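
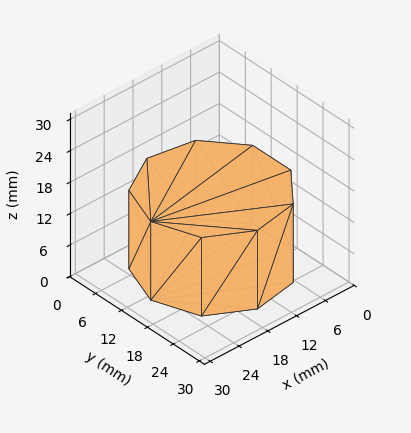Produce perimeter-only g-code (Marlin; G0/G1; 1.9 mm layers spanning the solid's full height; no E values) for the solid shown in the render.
Reading the render: the shape is a regular 9-sided prism (a cylinder approximated with 9 flat sides), circumscribed radius ≈ 13 mm, height ≈ 15 mm (dimensions read to the nearest mm from the axis ticks). For the g-code, the solid's height is divided into equal slices at the stated Δz and each level perimeter traced with G1 moves after a G0 lift.

; perimeter-only toolpath
G21 ; units = mm
G90 ; absolute positioning
G28 ; home
; layer 1
G0 Z1.9
G0 X26.0 Y13.0
G1 X23.0 Y21.4
G1 X15.3 Y25.8
G1 X6.5 Y24.3
G1 X0.8 Y17.4
G1 X0.8 Y8.6
G1 X6.5 Y1.7
G1 X15.3 Y0.2
G1 X23.0 Y4.6
G1 X26.0 Y13.0
; layer 2
G0 Z3.8
G0 X26.0 Y13.0
G1 X23.0 Y21.4
G1 X15.3 Y25.8
G1 X6.5 Y24.3
G1 X0.8 Y17.4
G1 X0.8 Y8.6
G1 X6.5 Y1.7
G1 X15.3 Y0.2
G1 X23.0 Y4.6
G1 X26.0 Y13.0
; layer 3
G0 Z5.6
G0 X26.0 Y13.0
G1 X23.0 Y21.4
G1 X15.3 Y25.8
G1 X6.5 Y24.3
G1 X0.8 Y17.4
G1 X0.8 Y8.6
G1 X6.5 Y1.7
G1 X15.3 Y0.2
G1 X23.0 Y4.6
G1 X26.0 Y13.0
; layer 4
G0 Z7.5
G0 X26.0 Y13.0
G1 X23.0 Y21.4
G1 X15.3 Y25.8
G1 X6.5 Y24.3
G1 X0.8 Y17.4
G1 X0.8 Y8.6
G1 X6.5 Y1.7
G1 X15.3 Y0.2
G1 X23.0 Y4.6
G1 X26.0 Y13.0
; layer 5
G0 Z9.4
G0 X26.0 Y13.0
G1 X23.0 Y21.4
G1 X15.3 Y25.8
G1 X6.5 Y24.3
G1 X0.8 Y17.4
G1 X0.8 Y8.6
G1 X6.5 Y1.7
G1 X15.3 Y0.2
G1 X23.0 Y4.6
G1 X26.0 Y13.0
; layer 6
G0 Z11.2
G0 X26.0 Y13.0
G1 X23.0 Y21.4
G1 X15.3 Y25.8
G1 X6.5 Y24.3
G1 X0.8 Y17.4
G1 X0.8 Y8.6
G1 X6.5 Y1.7
G1 X15.3 Y0.2
G1 X23.0 Y4.6
G1 X26.0 Y13.0
; layer 7
G0 Z13.1
G0 X26.0 Y13.0
G1 X23.0 Y21.4
G1 X15.3 Y25.8
G1 X6.5 Y24.3
G1 X0.8 Y17.4
G1 X0.8 Y8.6
G1 X6.5 Y1.7
G1 X15.3 Y0.2
G1 X23.0 Y4.6
G1 X26.0 Y13.0
; layer 8
G0 Z15.0
G0 X26.0 Y13.0
G1 X23.0 Y21.4
G1 X15.3 Y25.8
G1 X6.5 Y24.3
G1 X0.8 Y17.4
G1 X0.8 Y8.6
G1 X6.5 Y1.7
G1 X15.3 Y0.2
G1 X23.0 Y4.6
G1 X26.0 Y13.0
M2 ; end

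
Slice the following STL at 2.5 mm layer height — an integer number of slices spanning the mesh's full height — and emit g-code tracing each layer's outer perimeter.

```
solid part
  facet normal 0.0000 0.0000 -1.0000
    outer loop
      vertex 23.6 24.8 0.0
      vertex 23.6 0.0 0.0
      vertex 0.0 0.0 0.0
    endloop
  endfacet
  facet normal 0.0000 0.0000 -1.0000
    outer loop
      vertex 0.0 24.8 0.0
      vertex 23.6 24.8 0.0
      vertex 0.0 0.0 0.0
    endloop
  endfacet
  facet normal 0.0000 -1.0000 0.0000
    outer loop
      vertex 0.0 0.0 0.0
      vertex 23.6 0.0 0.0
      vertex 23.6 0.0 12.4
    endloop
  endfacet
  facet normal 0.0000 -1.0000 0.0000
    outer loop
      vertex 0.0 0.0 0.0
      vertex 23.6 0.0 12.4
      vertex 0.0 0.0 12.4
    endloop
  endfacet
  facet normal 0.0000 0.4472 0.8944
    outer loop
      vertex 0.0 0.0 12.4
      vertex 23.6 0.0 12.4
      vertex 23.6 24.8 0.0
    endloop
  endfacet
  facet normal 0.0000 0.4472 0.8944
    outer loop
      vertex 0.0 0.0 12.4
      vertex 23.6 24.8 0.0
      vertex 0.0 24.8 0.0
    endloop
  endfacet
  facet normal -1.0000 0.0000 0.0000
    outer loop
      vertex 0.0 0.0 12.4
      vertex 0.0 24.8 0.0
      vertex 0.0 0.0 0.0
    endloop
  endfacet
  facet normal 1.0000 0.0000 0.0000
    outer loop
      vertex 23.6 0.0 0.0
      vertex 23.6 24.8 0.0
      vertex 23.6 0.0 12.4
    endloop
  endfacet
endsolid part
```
; perimeter-only toolpath
G21 ; units = mm
G90 ; absolute positioning
G28 ; home
; layer 1
G0 Z2.5
G0 X0.0 Y0.0
G1 X23.6 Y0.0
G1 X23.6 Y19.8
G1 X0.0 Y19.8
G1 X0.0 Y0.0
; layer 2
G0 Z5.0
G0 X0.0 Y0.0
G1 X23.6 Y0.0
G1 X23.6 Y14.9
G1 X0.0 Y14.9
G1 X0.0 Y0.0
; layer 3
G0 Z7.4
G0 X0.0 Y0.0
G1 X23.6 Y0.0
G1 X23.6 Y9.9
G1 X0.0 Y9.9
G1 X0.0 Y0.0
; layer 4
G0 Z9.9
G0 X0.0 Y0.0
G1 X23.6 Y0.0
G1 X23.6 Y5.0
G1 X0.0 Y5.0
G1 X0.0 Y0.0
M2 ; end

The solid is a wedge (ramp): 23.6 × 24.8 mm base, rising to 12.4 mm along the y=0 edge and sloping linearly to z=0 at y=24.8. Slicing at Δz = 2.5 mm — 5 equal slices spanning the solid's height, so layer i sits at z = i·h/5 — gives 4 non-empty perimeters. Each is a 4-segment closed polygon; G0 lifts to the layer z and rapids to the start vertex, then G1 traces the edges. The cross-section shrinks linearly with z (the slice at the apex is degenerate and omitted).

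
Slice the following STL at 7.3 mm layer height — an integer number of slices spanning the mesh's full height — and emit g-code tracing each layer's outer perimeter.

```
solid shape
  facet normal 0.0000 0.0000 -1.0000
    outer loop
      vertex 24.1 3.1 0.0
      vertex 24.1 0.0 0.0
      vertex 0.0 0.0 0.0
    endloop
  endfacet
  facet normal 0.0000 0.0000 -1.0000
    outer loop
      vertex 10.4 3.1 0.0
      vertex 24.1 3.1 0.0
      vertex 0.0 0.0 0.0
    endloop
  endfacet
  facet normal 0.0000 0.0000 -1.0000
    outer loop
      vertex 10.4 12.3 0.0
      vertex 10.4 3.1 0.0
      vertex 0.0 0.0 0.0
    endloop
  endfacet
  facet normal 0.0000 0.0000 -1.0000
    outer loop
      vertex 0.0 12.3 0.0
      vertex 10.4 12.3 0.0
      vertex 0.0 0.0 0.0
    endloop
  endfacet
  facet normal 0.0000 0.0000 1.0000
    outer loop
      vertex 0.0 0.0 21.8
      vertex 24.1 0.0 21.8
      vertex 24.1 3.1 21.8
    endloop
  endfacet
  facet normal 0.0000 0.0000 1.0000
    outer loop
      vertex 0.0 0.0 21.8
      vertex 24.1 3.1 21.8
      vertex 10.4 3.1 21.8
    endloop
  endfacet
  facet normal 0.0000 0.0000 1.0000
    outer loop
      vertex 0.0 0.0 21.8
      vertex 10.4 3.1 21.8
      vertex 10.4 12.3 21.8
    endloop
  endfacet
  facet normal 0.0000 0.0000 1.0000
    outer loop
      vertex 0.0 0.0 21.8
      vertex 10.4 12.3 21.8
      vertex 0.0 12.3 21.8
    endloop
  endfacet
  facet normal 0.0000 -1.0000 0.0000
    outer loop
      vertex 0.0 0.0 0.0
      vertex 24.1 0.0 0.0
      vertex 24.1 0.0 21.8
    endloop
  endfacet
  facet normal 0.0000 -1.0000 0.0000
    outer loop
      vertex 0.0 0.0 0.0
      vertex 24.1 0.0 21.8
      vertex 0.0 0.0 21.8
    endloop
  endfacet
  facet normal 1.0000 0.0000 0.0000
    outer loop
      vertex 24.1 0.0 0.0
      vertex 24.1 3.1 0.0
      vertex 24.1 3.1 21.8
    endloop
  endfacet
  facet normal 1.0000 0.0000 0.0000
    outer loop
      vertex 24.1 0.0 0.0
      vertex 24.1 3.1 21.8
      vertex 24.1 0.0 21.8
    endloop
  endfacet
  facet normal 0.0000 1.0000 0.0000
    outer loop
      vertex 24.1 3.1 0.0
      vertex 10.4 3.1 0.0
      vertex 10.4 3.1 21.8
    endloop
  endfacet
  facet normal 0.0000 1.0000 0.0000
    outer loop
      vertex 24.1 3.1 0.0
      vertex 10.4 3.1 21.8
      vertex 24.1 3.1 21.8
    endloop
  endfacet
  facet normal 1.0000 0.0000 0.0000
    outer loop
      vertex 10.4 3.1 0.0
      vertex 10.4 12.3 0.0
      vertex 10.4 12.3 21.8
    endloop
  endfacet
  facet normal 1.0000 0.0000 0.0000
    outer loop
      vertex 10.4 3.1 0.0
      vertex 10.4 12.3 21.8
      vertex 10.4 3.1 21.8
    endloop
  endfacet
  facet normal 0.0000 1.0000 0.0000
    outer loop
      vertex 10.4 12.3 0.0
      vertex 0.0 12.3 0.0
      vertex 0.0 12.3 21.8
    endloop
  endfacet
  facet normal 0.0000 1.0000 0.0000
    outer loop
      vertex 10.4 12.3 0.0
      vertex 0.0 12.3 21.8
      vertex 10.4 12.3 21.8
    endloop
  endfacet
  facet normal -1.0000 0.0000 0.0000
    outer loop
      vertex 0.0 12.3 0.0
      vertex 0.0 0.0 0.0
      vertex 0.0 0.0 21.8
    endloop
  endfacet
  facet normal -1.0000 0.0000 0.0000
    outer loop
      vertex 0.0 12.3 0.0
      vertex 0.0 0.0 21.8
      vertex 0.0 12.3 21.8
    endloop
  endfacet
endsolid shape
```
; perimeter-only toolpath
G21 ; units = mm
G90 ; absolute positioning
G28 ; home
; layer 1
G0 Z7.3
G0 X0.0 Y0.0
G1 X24.1 Y0.0
G1 X24.1 Y3.1
G1 X10.4 Y3.1
G1 X10.4 Y12.3
G1 X0.0 Y12.3
G1 X0.0 Y0.0
; layer 2
G0 Z14.5
G0 X0.0 Y0.0
G1 X24.1 Y0.0
G1 X24.1 Y3.1
G1 X10.4 Y3.1
G1 X10.4 Y12.3
G1 X0.0 Y12.3
G1 X0.0 Y0.0
; layer 3
G0 Z21.8
G0 X0.0 Y0.0
G1 X24.1 Y0.0
G1 X24.1 Y3.1
G1 X10.4 Y3.1
G1 X10.4 Y12.3
G1 X0.0 Y12.3
G1 X0.0 Y0.0
M2 ; end

The solid is an L-shaped prism: outer 24.1 × 12.3 mm, arm thicknesses ≈ 3.1 mm (horizontal) and 10.4 mm (vertical), extruded 21.8 mm in z. Slicing at Δz = 7.3 mm — 3 equal slices spanning the solid's height, so layer i sits at z = i·h/3 — gives 3 non-empty perimeters. Each is a 6-segment closed polygon; G0 lifts to the layer z and rapids to the start vertex, then G1 traces the edges.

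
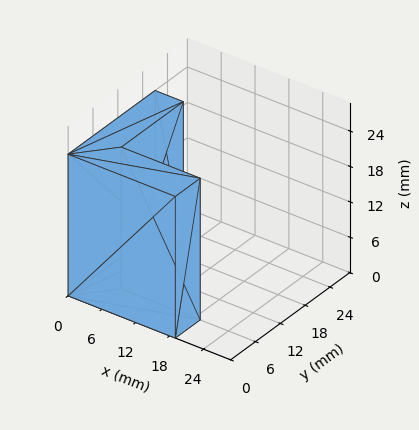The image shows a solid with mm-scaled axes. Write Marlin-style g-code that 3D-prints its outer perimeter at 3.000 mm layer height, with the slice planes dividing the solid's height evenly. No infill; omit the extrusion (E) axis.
Reading the render: the shape is an L-shaped prism: outer 19 × 21 mm, arm thicknesses ≈ 6 mm (horizontal) and 5 mm (vertical), extruded 24 mm in z (dimensions read to the nearest mm from the axis ticks). For the g-code, the solid's height is divided into equal slices at the stated Δz and each level perimeter traced with G1 moves after a G0 lift.

; perimeter-only toolpath
G21 ; units = mm
G90 ; absolute positioning
G28 ; home
; layer 1
G0 Z3.000
G0 X0.000 Y0.000
G1 X19.000 Y0.000
G1 X19.000 Y6.000
G1 X5.000 Y6.000
G1 X5.000 Y21.000
G1 X0.000 Y21.000
G1 X0.000 Y0.000
; layer 2
G0 Z6.000
G0 X0.000 Y0.000
G1 X19.000 Y0.000
G1 X19.000 Y6.000
G1 X5.000 Y6.000
G1 X5.000 Y21.000
G1 X0.000 Y21.000
G1 X0.000 Y0.000
; layer 3
G0 Z9.000
G0 X0.000 Y0.000
G1 X19.000 Y0.000
G1 X19.000 Y6.000
G1 X5.000 Y6.000
G1 X5.000 Y21.000
G1 X0.000 Y21.000
G1 X0.000 Y0.000
; layer 4
G0 Z12.000
G0 X0.000 Y0.000
G1 X19.000 Y0.000
G1 X19.000 Y6.000
G1 X5.000 Y6.000
G1 X5.000 Y21.000
G1 X0.000 Y21.000
G1 X0.000 Y0.000
; layer 5
G0 Z15.000
G0 X0.000 Y0.000
G1 X19.000 Y0.000
G1 X19.000 Y6.000
G1 X5.000 Y6.000
G1 X5.000 Y21.000
G1 X0.000 Y21.000
G1 X0.000 Y0.000
; layer 6
G0 Z18.000
G0 X0.000 Y0.000
G1 X19.000 Y0.000
G1 X19.000 Y6.000
G1 X5.000 Y6.000
G1 X5.000 Y21.000
G1 X0.000 Y21.000
G1 X0.000 Y0.000
; layer 7
G0 Z21.000
G0 X0.000 Y0.000
G1 X19.000 Y0.000
G1 X19.000 Y6.000
G1 X5.000 Y6.000
G1 X5.000 Y21.000
G1 X0.000 Y21.000
G1 X0.000 Y0.000
; layer 8
G0 Z24.000
G0 X0.000 Y0.000
G1 X19.000 Y0.000
G1 X19.000 Y6.000
G1 X5.000 Y6.000
G1 X5.000 Y21.000
G1 X0.000 Y21.000
G1 X0.000 Y0.000
M2 ; end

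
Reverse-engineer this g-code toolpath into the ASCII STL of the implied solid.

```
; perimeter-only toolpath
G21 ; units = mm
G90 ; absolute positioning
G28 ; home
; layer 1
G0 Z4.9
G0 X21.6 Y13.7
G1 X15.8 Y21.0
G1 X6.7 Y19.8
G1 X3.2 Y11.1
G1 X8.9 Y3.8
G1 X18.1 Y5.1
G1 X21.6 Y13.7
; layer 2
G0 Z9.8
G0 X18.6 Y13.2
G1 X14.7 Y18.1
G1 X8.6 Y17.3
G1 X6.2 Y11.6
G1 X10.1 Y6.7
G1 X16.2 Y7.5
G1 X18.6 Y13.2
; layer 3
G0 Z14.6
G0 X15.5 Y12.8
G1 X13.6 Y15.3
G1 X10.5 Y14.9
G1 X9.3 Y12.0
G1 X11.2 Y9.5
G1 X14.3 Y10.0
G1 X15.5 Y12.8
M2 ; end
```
solid part
  facet normal 0.0000 0.0000 -1.0000
    outer loop
      vertex 4.8 22.2 0.0
      vertex 17.0 23.9 0.0
      vertex 24.7 14.1 0.0
    endloop
  endfacet
  facet normal 0.0000 0.0000 -1.0000
    outer loop
      vertex 0.1 10.7 0.0
      vertex 4.8 22.2 0.0
      vertex 24.7 14.1 0.0
    endloop
  endfacet
  facet normal 0.0000 0.0000 -1.0000
    outer loop
      vertex 7.8 0.9 0.0
      vertex 0.1 10.7 0.0
      vertex 24.7 14.1 0.0
    endloop
  endfacet
  facet normal 0.0000 0.0000 -1.0000
    outer loop
      vertex 20.0 2.6 0.0
      vertex 7.8 0.9 0.0
      vertex 24.7 14.1 0.0
    endloop
  endfacet
  facet normal 0.6890 0.5414 0.4818
    outer loop
      vertex 24.7 14.1 0.0
      vertex 17.0 23.9 0.0
      vertex 12.4 12.4 19.5
    endloop
  endfacet
  facet normal -0.1208 0.8673 0.4830
    outer loop
      vertex 17.0 23.9 0.0
      vertex 4.8 22.2 0.0
      vertex 12.4 12.4 19.5
    endloop
  endfacet
  facet normal -0.8108 0.3314 0.4825
    outer loop
      vertex 4.8 22.2 0.0
      vertex 0.1 10.7 0.0
      vertex 12.4 12.4 19.5
    endloop
  endfacet
  facet normal -0.6890 -0.5414 0.4818
    outer loop
      vertex 0.1 10.7 0.0
      vertex 7.8 0.9 0.0
      vertex 12.4 12.4 19.5
    endloop
  endfacet
  facet normal 0.1208 -0.8673 0.4830
    outer loop
      vertex 7.8 0.9 0.0
      vertex 20.0 2.6 0.0
      vertex 12.4 12.4 19.5
    endloop
  endfacet
  facet normal 0.8108 -0.3314 0.4825
    outer loop
      vertex 20.0 2.6 0.0
      vertex 24.7 14.1 0.0
      vertex 12.4 12.4 19.5
    endloop
  endfacet
endsolid part

The G0 Z moves step by Δz≈4.9 mm. The G1 loops shrink linearly with z, so the solid tapers from its base footprint up to z≈19.5. Closing with a flat bottom cap and the tapered top and triangulating gives 10 facets — a regular 6-sided pyramid, base circumscribed radius ≈ 12.4 mm, apex at z ≈ 19.5 mm.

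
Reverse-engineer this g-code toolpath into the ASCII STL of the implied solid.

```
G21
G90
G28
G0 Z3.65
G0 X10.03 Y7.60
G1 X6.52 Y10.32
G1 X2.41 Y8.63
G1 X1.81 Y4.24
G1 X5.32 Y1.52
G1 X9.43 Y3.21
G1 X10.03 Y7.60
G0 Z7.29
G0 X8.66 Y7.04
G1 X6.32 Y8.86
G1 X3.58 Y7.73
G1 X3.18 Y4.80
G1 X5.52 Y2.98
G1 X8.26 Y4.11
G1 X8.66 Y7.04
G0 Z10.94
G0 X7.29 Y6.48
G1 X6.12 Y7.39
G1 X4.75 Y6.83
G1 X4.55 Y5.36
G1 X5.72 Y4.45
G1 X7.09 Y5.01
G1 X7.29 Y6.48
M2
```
solid part
  facet normal 0.0000 0.0000 -1.0000
    outer loop
      vertex 1.24 9.54 0.00
      vertex 6.72 11.79 0.00
      vertex 11.40 8.16 0.00
    endloop
  endfacet
  facet normal 0.0000 0.0000 -1.0000
    outer loop
      vertex 0.44 3.68 0.00
      vertex 1.24 9.54 0.00
      vertex 11.40 8.16 0.00
    endloop
  endfacet
  facet normal 0.0000 0.0000 -1.0000
    outer loop
      vertex 5.12 0.05 0.00
      vertex 0.44 3.68 0.00
      vertex 11.40 8.16 0.00
    endloop
  endfacet
  facet normal 0.0000 0.0000 -1.0000
    outer loop
      vertex 10.60 2.30 0.00
      vertex 5.12 0.05 0.00
      vertex 11.40 8.16 0.00
    endloop
  endfacet
  facet normal 0.5782 0.7455 0.3316
    outer loop
      vertex 11.40 8.16 0.00
      vertex 6.72 11.79 0.00
      vertex 5.92 5.92 14.59
    endloop
  endfacet
  facet normal -0.3583 0.8728 0.3315
    outer loop
      vertex 6.72 11.79 0.00
      vertex 1.24 9.54 0.00
      vertex 5.92 5.92 14.59
    endloop
  endfacet
  facet normal -0.9348 0.1276 0.3315
    outer loop
      vertex 1.24 9.54 0.00
      vertex 0.44 3.68 0.00
      vertex 5.92 5.92 14.59
    endloop
  endfacet
  facet normal -0.5782 -0.7455 0.3316
    outer loop
      vertex 0.44 3.68 0.00
      vertex 5.12 0.05 0.00
      vertex 5.92 5.92 14.59
    endloop
  endfacet
  facet normal 0.3583 -0.8728 0.3315
    outer loop
      vertex 5.12 0.05 0.00
      vertex 10.60 2.30 0.00
      vertex 5.92 5.92 14.59
    endloop
  endfacet
  facet normal 0.9348 -0.1276 0.3315
    outer loop
      vertex 10.60 2.30 0.00
      vertex 11.40 8.16 0.00
      vertex 5.92 5.92 14.59
    endloop
  endfacet
endsolid part

The G0 Z moves step by Δz≈3.65 mm. The G1 loops shrink linearly with z, so the solid tapers from its base footprint up to z≈14.6. Closing with a flat bottom cap and the tapered top and triangulating gives 10 facets — a regular 6-sided pyramid, base circumscribed radius ≈ 5.92 mm, apex at z ≈ 14.6 mm.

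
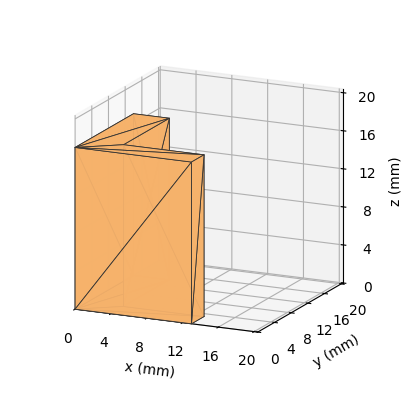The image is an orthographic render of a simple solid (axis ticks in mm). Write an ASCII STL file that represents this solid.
Reading the render: the shape is an L-shaped prism: outer 13 × 14 mm, arm thicknesses ≈ 3 mm (horizontal) and 4 mm (vertical), extruded 17 mm in z (dimensions read to the nearest mm from the axis ticks). For the STL, each face is triangulated and given an outward normal.

solid part
  facet normal 0.0000 0.0000 -1.0000
    outer loop
      vertex 13.000 3.000 0.000
      vertex 13.000 0.000 0.000
      vertex 0.000 0.000 0.000
    endloop
  endfacet
  facet normal 0.0000 0.0000 -1.0000
    outer loop
      vertex 4.000 3.000 0.000
      vertex 13.000 3.000 0.000
      vertex 0.000 0.000 0.000
    endloop
  endfacet
  facet normal 0.0000 0.0000 -1.0000
    outer loop
      vertex 4.000 14.000 0.000
      vertex 4.000 3.000 0.000
      vertex 0.000 0.000 0.000
    endloop
  endfacet
  facet normal 0.0000 0.0000 -1.0000
    outer loop
      vertex 0.000 14.000 0.000
      vertex 4.000 14.000 0.000
      vertex 0.000 0.000 0.000
    endloop
  endfacet
  facet normal 0.0000 0.0000 1.0000
    outer loop
      vertex 0.000 0.000 17.000
      vertex 13.000 0.000 17.000
      vertex 13.000 3.000 17.000
    endloop
  endfacet
  facet normal 0.0000 0.0000 1.0000
    outer loop
      vertex 0.000 0.000 17.000
      vertex 13.000 3.000 17.000
      vertex 4.000 3.000 17.000
    endloop
  endfacet
  facet normal 0.0000 0.0000 1.0000
    outer loop
      vertex 0.000 0.000 17.000
      vertex 4.000 3.000 17.000
      vertex 4.000 14.000 17.000
    endloop
  endfacet
  facet normal 0.0000 0.0000 1.0000
    outer loop
      vertex 0.000 0.000 17.000
      vertex 4.000 14.000 17.000
      vertex 0.000 14.000 17.000
    endloop
  endfacet
  facet normal 0.0000 -1.0000 0.0000
    outer loop
      vertex 0.000 0.000 0.000
      vertex 13.000 0.000 0.000
      vertex 13.000 0.000 17.000
    endloop
  endfacet
  facet normal 0.0000 -1.0000 0.0000
    outer loop
      vertex 0.000 0.000 0.000
      vertex 13.000 0.000 17.000
      vertex 0.000 0.000 17.000
    endloop
  endfacet
  facet normal 1.0000 0.0000 0.0000
    outer loop
      vertex 13.000 0.000 0.000
      vertex 13.000 3.000 0.000
      vertex 13.000 3.000 17.000
    endloop
  endfacet
  facet normal 1.0000 0.0000 0.0000
    outer loop
      vertex 13.000 0.000 0.000
      vertex 13.000 3.000 17.000
      vertex 13.000 0.000 17.000
    endloop
  endfacet
  facet normal 0.0000 1.0000 0.0000
    outer loop
      vertex 13.000 3.000 0.000
      vertex 4.000 3.000 0.000
      vertex 4.000 3.000 17.000
    endloop
  endfacet
  facet normal 0.0000 1.0000 0.0000
    outer loop
      vertex 13.000 3.000 0.000
      vertex 4.000 3.000 17.000
      vertex 13.000 3.000 17.000
    endloop
  endfacet
  facet normal 1.0000 0.0000 0.0000
    outer loop
      vertex 4.000 3.000 0.000
      vertex 4.000 14.000 0.000
      vertex 4.000 14.000 17.000
    endloop
  endfacet
  facet normal 1.0000 0.0000 0.0000
    outer loop
      vertex 4.000 3.000 0.000
      vertex 4.000 14.000 17.000
      vertex 4.000 3.000 17.000
    endloop
  endfacet
  facet normal 0.0000 1.0000 0.0000
    outer loop
      vertex 4.000 14.000 0.000
      vertex 0.000 14.000 0.000
      vertex 0.000 14.000 17.000
    endloop
  endfacet
  facet normal 0.0000 1.0000 0.0000
    outer loop
      vertex 4.000 14.000 0.000
      vertex 0.000 14.000 17.000
      vertex 4.000 14.000 17.000
    endloop
  endfacet
  facet normal -1.0000 0.0000 0.0000
    outer loop
      vertex 0.000 14.000 0.000
      vertex 0.000 0.000 0.000
      vertex 0.000 0.000 17.000
    endloop
  endfacet
  facet normal -1.0000 0.0000 0.0000
    outer loop
      vertex 0.000 14.000 0.000
      vertex 0.000 0.000 17.000
      vertex 0.000 14.000 17.000
    endloop
  endfacet
endsolid part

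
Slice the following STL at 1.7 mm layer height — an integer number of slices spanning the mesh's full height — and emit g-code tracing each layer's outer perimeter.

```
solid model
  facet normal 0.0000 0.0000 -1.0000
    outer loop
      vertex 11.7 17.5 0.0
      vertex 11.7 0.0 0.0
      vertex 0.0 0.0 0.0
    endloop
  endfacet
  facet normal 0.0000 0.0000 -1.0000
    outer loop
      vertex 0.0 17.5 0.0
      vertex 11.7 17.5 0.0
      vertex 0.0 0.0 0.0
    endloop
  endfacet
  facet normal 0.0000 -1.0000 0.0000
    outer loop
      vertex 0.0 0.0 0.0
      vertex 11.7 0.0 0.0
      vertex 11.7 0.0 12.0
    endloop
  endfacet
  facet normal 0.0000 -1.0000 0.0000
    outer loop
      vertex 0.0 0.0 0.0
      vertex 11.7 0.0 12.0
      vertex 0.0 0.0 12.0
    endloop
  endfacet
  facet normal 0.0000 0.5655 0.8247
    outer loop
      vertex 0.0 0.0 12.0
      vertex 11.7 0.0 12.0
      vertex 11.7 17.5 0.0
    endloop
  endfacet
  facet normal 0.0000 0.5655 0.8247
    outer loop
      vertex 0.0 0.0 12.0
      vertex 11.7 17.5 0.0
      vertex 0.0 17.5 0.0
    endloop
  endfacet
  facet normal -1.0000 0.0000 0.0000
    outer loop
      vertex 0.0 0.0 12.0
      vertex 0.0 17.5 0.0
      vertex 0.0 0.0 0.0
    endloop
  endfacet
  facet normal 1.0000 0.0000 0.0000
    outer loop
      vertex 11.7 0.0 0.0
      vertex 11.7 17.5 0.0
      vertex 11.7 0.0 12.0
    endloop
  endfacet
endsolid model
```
; perimeter-only toolpath
G21 ; units = mm
G90 ; absolute positioning
G28 ; home
; layer 1
G0 Z1.7
G0 X0.0 Y0.0
G1 X11.7 Y0.0
G1 X11.7 Y15.0
G1 X0.0 Y15.0
G1 X0.0 Y0.0
; layer 2
G0 Z3.4
G0 X0.0 Y0.0
G1 X11.7 Y0.0
G1 X11.7 Y12.5
G1 X0.0 Y12.5
G1 X0.0 Y0.0
; layer 3
G0 Z5.1
G0 X0.0 Y0.0
G1 X11.7 Y0.0
G1 X11.7 Y10.0
G1 X0.0 Y10.0
G1 X0.0 Y0.0
; layer 4
G0 Z6.9
G0 X0.0 Y0.0
G1 X11.7 Y0.0
G1 X11.7 Y7.5
G1 X0.0 Y7.5
G1 X0.0 Y0.0
; layer 5
G0 Z8.6
G0 X0.0 Y0.0
G1 X11.7 Y0.0
G1 X11.7 Y5.0
G1 X0.0 Y5.0
G1 X0.0 Y0.0
; layer 6
G0 Z10.3
G0 X0.0 Y0.0
G1 X11.7 Y0.0
G1 X11.7 Y2.5
G1 X0.0 Y2.5
G1 X0.0 Y0.0
M2 ; end

The solid is a wedge (ramp): 11.7 × 17.5 mm base, rising to 12 mm along the y=0 edge and sloping linearly to z=0 at y=17.5. Slicing at Δz = 1.7 mm — 7 equal slices spanning the solid's height, so layer i sits at z = i·h/7 — gives 6 non-empty perimeters. Each is a 4-segment closed polygon; G0 lifts to the layer z and rapids to the start vertex, then G1 traces the edges. The cross-section shrinks linearly with z (the slice at the apex is degenerate and omitted).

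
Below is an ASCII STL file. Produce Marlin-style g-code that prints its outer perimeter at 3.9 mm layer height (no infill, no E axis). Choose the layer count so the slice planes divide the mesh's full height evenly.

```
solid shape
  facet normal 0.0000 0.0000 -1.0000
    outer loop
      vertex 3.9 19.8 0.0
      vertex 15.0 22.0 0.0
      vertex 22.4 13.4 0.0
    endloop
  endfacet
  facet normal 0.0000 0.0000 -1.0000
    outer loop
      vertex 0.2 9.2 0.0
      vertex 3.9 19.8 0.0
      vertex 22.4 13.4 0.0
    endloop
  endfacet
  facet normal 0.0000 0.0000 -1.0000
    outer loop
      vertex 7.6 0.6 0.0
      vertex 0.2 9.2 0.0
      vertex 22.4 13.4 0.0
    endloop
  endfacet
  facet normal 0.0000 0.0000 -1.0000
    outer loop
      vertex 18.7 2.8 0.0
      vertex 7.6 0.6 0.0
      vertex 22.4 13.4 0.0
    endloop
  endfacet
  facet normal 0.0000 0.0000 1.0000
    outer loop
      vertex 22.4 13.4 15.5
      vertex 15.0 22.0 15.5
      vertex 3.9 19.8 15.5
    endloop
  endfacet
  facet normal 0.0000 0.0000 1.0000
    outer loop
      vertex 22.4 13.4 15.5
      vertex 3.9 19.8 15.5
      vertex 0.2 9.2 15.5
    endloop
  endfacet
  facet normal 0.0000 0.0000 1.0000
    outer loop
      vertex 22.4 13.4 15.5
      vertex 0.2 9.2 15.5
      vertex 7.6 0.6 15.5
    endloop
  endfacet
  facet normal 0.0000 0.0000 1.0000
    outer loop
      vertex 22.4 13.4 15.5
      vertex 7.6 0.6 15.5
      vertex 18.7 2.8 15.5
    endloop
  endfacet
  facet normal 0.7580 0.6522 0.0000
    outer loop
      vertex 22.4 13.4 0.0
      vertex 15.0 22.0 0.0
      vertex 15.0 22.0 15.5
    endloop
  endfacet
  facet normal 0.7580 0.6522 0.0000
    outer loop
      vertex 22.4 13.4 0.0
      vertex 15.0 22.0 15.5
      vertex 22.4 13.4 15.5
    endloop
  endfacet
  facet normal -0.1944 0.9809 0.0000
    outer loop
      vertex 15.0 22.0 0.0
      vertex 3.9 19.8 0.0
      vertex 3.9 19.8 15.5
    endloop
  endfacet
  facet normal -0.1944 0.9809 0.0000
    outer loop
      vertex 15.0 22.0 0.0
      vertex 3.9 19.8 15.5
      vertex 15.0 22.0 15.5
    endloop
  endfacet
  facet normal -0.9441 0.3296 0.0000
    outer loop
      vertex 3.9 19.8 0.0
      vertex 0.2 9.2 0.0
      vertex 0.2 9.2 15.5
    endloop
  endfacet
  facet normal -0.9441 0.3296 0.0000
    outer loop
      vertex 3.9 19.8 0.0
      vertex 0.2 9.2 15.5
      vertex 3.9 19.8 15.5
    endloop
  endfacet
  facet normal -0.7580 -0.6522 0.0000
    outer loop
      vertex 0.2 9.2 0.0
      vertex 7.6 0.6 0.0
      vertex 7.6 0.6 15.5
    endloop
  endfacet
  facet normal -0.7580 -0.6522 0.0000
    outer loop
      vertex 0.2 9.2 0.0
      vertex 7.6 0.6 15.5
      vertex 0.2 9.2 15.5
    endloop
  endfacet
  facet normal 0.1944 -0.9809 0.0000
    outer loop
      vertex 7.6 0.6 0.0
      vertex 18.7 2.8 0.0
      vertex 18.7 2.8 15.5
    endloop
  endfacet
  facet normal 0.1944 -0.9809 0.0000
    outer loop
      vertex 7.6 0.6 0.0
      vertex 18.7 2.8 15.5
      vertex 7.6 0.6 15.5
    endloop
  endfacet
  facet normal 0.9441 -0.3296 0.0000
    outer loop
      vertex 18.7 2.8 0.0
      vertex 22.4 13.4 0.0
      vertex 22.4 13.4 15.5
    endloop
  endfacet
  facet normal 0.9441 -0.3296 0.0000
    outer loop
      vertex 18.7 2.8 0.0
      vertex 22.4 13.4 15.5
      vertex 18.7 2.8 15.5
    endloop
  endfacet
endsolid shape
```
; perimeter-only toolpath
G21 ; units = mm
G90 ; absolute positioning
G28 ; home
; layer 1
G0 Z3.9
G0 X22.4 Y13.4
G1 X15.0 Y22.0
G1 X3.9 Y19.8
G1 X0.2 Y9.2
G1 X7.6 Y0.6
G1 X18.7 Y2.8
G1 X22.4 Y13.4
; layer 2
G0 Z7.8
G0 X22.4 Y13.4
G1 X15.0 Y22.0
G1 X3.9 Y19.8
G1 X0.2 Y9.2
G1 X7.6 Y0.6
G1 X18.7 Y2.8
G1 X22.4 Y13.4
; layer 3
G0 Z11.6
G0 X22.4 Y13.4
G1 X15.0 Y22.0
G1 X3.9 Y19.8
G1 X0.2 Y9.2
G1 X7.6 Y0.6
G1 X18.7 Y2.8
G1 X22.4 Y13.4
; layer 4
G0 Z15.5
G0 X22.4 Y13.4
G1 X15.0 Y22.0
G1 X3.9 Y19.8
G1 X0.2 Y9.2
G1 X7.6 Y0.6
G1 X18.7 Y2.8
G1 X22.4 Y13.4
M2 ; end

The solid is a regular 6-sided prism (a cylinder approximated with 6 flat sides), circumscribed radius ≈ 11.3 mm, height ≈ 15.5 mm. Slicing at Δz = 3.9 mm — 4 equal slices spanning the solid's height, so layer i sits at z = i·h/4 — gives 4 non-empty perimeters. Each is a 6-segment closed polygon; G0 lifts to the layer z and rapids to the start vertex, then G1 traces the edges.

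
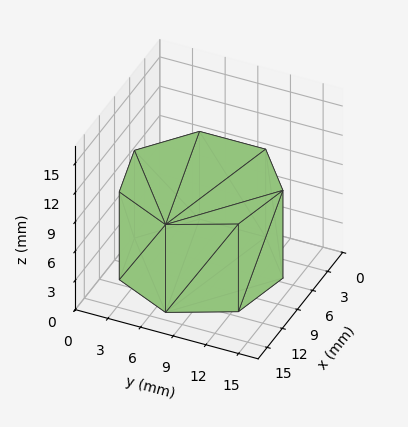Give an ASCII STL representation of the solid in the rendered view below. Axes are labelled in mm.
Reading the render: the shape is a regular 7-sided prism (a cylinder approximated with 7 flat sides), circumscribed radius ≈ 7 mm, height ≈ 9 mm (dimensions read to the nearest mm from the axis ticks). For the STL, each face is triangulated and given an outward normal.

solid part
  facet normal 0.0000 0.0000 -1.0000
    outer loop
      vertex 5.44 13.82 0.00
      vertex 11.36 12.47 0.00
      vertex 14.00 7.00 0.00
    endloop
  endfacet
  facet normal 0.0000 0.0000 -1.0000
    outer loop
      vertex 0.69 10.04 0.00
      vertex 5.44 13.82 0.00
      vertex 14.00 7.00 0.00
    endloop
  endfacet
  facet normal 0.0000 0.0000 -1.0000
    outer loop
      vertex 0.69 3.96 0.00
      vertex 0.69 10.04 0.00
      vertex 14.00 7.00 0.00
    endloop
  endfacet
  facet normal 0.0000 0.0000 -1.0000
    outer loop
      vertex 5.44 0.18 0.00
      vertex 0.69 3.96 0.00
      vertex 14.00 7.00 0.00
    endloop
  endfacet
  facet normal 0.0000 0.0000 -1.0000
    outer loop
      vertex 11.36 1.53 0.00
      vertex 5.44 0.18 0.00
      vertex 14.00 7.00 0.00
    endloop
  endfacet
  facet normal 0.0000 0.0000 1.0000
    outer loop
      vertex 14.00 7.00 9.00
      vertex 11.36 12.47 9.00
      vertex 5.44 13.82 9.00
    endloop
  endfacet
  facet normal 0.0000 0.0000 1.0000
    outer loop
      vertex 14.00 7.00 9.00
      vertex 5.44 13.82 9.00
      vertex 0.69 10.04 9.00
    endloop
  endfacet
  facet normal 0.0000 0.0000 1.0000
    outer loop
      vertex 14.00 7.00 9.00
      vertex 0.69 10.04 9.00
      vertex 0.69 3.96 9.00
    endloop
  endfacet
  facet normal 0.0000 0.0000 1.0000
    outer loop
      vertex 14.00 7.00 9.00
      vertex 0.69 3.96 9.00
      vertex 5.44 0.18 9.00
    endloop
  endfacet
  facet normal 0.0000 0.0000 1.0000
    outer loop
      vertex 14.00 7.00 9.00
      vertex 5.44 0.18 9.00
      vertex 11.36 1.53 9.00
    endloop
  endfacet
  facet normal 0.9006 0.4347 0.0000
    outer loop
      vertex 14.00 7.00 0.00
      vertex 11.36 12.47 0.00
      vertex 11.36 12.47 9.00
    endloop
  endfacet
  facet normal 0.9006 0.4347 0.0000
    outer loop
      vertex 14.00 7.00 0.00
      vertex 11.36 12.47 9.00
      vertex 14.00 7.00 9.00
    endloop
  endfacet
  facet normal 0.2223 0.9750 0.0000
    outer loop
      vertex 11.36 12.47 0.00
      vertex 5.44 13.82 0.00
      vertex 5.44 13.82 9.00
    endloop
  endfacet
  facet normal 0.2223 0.9750 0.0000
    outer loop
      vertex 11.36 12.47 0.00
      vertex 5.44 13.82 9.00
      vertex 11.36 12.47 9.00
    endloop
  endfacet
  facet normal -0.6227 0.7825 0.0000
    outer loop
      vertex 5.44 13.82 0.00
      vertex 0.69 10.04 0.00
      vertex 0.69 10.04 9.00
    endloop
  endfacet
  facet normal -0.6227 0.7825 0.0000
    outer loop
      vertex 5.44 13.82 0.00
      vertex 0.69 10.04 9.00
      vertex 5.44 13.82 9.00
    endloop
  endfacet
  facet normal -1.0000 0.0000 0.0000
    outer loop
      vertex 0.69 10.04 0.00
      vertex 0.69 3.96 0.00
      vertex 0.69 3.96 9.00
    endloop
  endfacet
  facet normal -1.0000 0.0000 0.0000
    outer loop
      vertex 0.69 10.04 0.00
      vertex 0.69 3.96 9.00
      vertex 0.69 10.04 9.00
    endloop
  endfacet
  facet normal -0.6227 -0.7825 0.0000
    outer loop
      vertex 0.69 3.96 0.00
      vertex 5.44 0.18 0.00
      vertex 5.44 0.18 9.00
    endloop
  endfacet
  facet normal -0.6227 -0.7825 0.0000
    outer loop
      vertex 0.69 3.96 0.00
      vertex 5.44 0.18 9.00
      vertex 0.69 3.96 9.00
    endloop
  endfacet
  facet normal 0.2223 -0.9750 0.0000
    outer loop
      vertex 5.44 0.18 0.00
      vertex 11.36 1.53 0.00
      vertex 11.36 1.53 9.00
    endloop
  endfacet
  facet normal 0.2223 -0.9750 0.0000
    outer loop
      vertex 5.44 0.18 0.00
      vertex 11.36 1.53 9.00
      vertex 5.44 0.18 9.00
    endloop
  endfacet
  facet normal 0.9006 -0.4347 0.0000
    outer loop
      vertex 11.36 1.53 0.00
      vertex 14.00 7.00 0.00
      vertex 14.00 7.00 9.00
    endloop
  endfacet
  facet normal 0.9006 -0.4347 0.0000
    outer loop
      vertex 11.36 1.53 0.00
      vertex 14.00 7.00 9.00
      vertex 11.36 1.53 9.00
    endloop
  endfacet
endsolid part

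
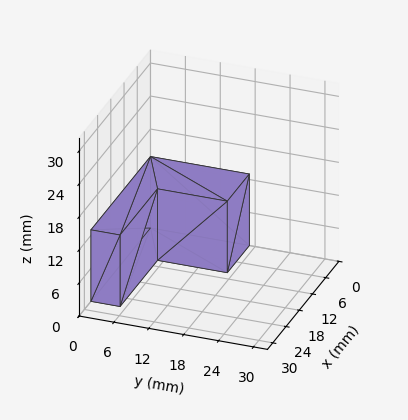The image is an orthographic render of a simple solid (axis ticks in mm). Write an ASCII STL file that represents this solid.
Reading the render: the shape is an L-shaped prism: outer 27 × 17 mm, arm thicknesses ≈ 5 mm (horizontal) and 10 mm (vertical), extruded 13 mm in z (dimensions read to the nearest mm from the axis ticks). For the STL, each face is triangulated and given an outward normal.

solid part
  facet normal 0.0000 0.0000 -1.0000
    outer loop
      vertex 27.00 5.00 0.00
      vertex 27.00 0.00 0.00
      vertex 0.00 0.00 0.00
    endloop
  endfacet
  facet normal 0.0000 0.0000 -1.0000
    outer loop
      vertex 10.00 5.00 0.00
      vertex 27.00 5.00 0.00
      vertex 0.00 0.00 0.00
    endloop
  endfacet
  facet normal 0.0000 0.0000 -1.0000
    outer loop
      vertex 10.00 17.00 0.00
      vertex 10.00 5.00 0.00
      vertex 0.00 0.00 0.00
    endloop
  endfacet
  facet normal 0.0000 0.0000 -1.0000
    outer loop
      vertex 0.00 17.00 0.00
      vertex 10.00 17.00 0.00
      vertex 0.00 0.00 0.00
    endloop
  endfacet
  facet normal 0.0000 0.0000 1.0000
    outer loop
      vertex 0.00 0.00 13.00
      vertex 27.00 0.00 13.00
      vertex 27.00 5.00 13.00
    endloop
  endfacet
  facet normal 0.0000 0.0000 1.0000
    outer loop
      vertex 0.00 0.00 13.00
      vertex 27.00 5.00 13.00
      vertex 10.00 5.00 13.00
    endloop
  endfacet
  facet normal 0.0000 0.0000 1.0000
    outer loop
      vertex 0.00 0.00 13.00
      vertex 10.00 5.00 13.00
      vertex 10.00 17.00 13.00
    endloop
  endfacet
  facet normal 0.0000 0.0000 1.0000
    outer loop
      vertex 0.00 0.00 13.00
      vertex 10.00 17.00 13.00
      vertex 0.00 17.00 13.00
    endloop
  endfacet
  facet normal 0.0000 -1.0000 0.0000
    outer loop
      vertex 0.00 0.00 0.00
      vertex 27.00 0.00 0.00
      vertex 27.00 0.00 13.00
    endloop
  endfacet
  facet normal 0.0000 -1.0000 0.0000
    outer loop
      vertex 0.00 0.00 0.00
      vertex 27.00 0.00 13.00
      vertex 0.00 0.00 13.00
    endloop
  endfacet
  facet normal 1.0000 0.0000 0.0000
    outer loop
      vertex 27.00 0.00 0.00
      vertex 27.00 5.00 0.00
      vertex 27.00 5.00 13.00
    endloop
  endfacet
  facet normal 1.0000 0.0000 0.0000
    outer loop
      vertex 27.00 0.00 0.00
      vertex 27.00 5.00 13.00
      vertex 27.00 0.00 13.00
    endloop
  endfacet
  facet normal 0.0000 1.0000 0.0000
    outer loop
      vertex 27.00 5.00 0.00
      vertex 10.00 5.00 0.00
      vertex 10.00 5.00 13.00
    endloop
  endfacet
  facet normal 0.0000 1.0000 0.0000
    outer loop
      vertex 27.00 5.00 0.00
      vertex 10.00 5.00 13.00
      vertex 27.00 5.00 13.00
    endloop
  endfacet
  facet normal 1.0000 0.0000 0.0000
    outer loop
      vertex 10.00 5.00 0.00
      vertex 10.00 17.00 0.00
      vertex 10.00 17.00 13.00
    endloop
  endfacet
  facet normal 1.0000 0.0000 0.0000
    outer loop
      vertex 10.00 5.00 0.00
      vertex 10.00 17.00 13.00
      vertex 10.00 5.00 13.00
    endloop
  endfacet
  facet normal 0.0000 1.0000 0.0000
    outer loop
      vertex 10.00 17.00 0.00
      vertex 0.00 17.00 0.00
      vertex 0.00 17.00 13.00
    endloop
  endfacet
  facet normal 0.0000 1.0000 0.0000
    outer loop
      vertex 10.00 17.00 0.00
      vertex 0.00 17.00 13.00
      vertex 10.00 17.00 13.00
    endloop
  endfacet
  facet normal -1.0000 0.0000 0.0000
    outer loop
      vertex 0.00 17.00 0.00
      vertex 0.00 0.00 0.00
      vertex 0.00 0.00 13.00
    endloop
  endfacet
  facet normal -1.0000 0.0000 0.0000
    outer loop
      vertex 0.00 17.00 0.00
      vertex 0.00 0.00 13.00
      vertex 0.00 17.00 13.00
    endloop
  endfacet
endsolid part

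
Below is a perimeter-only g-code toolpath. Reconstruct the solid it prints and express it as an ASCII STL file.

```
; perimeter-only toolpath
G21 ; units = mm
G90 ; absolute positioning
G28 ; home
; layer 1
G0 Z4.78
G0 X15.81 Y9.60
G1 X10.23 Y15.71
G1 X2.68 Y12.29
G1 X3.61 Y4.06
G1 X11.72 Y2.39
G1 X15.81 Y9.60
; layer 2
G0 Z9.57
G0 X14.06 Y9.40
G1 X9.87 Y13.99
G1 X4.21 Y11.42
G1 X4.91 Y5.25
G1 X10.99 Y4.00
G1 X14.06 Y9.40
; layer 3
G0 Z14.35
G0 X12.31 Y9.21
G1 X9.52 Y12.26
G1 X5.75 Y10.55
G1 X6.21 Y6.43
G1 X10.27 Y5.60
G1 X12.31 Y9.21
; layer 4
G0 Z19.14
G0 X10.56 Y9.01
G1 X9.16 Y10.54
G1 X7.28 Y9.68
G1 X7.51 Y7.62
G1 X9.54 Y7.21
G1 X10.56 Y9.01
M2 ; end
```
solid part
  facet normal 0.0000 0.0000 -1.0000
    outer loop
      vertex 1.15 13.16 0.00
      vertex 10.58 17.44 0.00
      vertex 17.56 9.80 0.00
    endloop
  endfacet
  facet normal 0.0000 0.0000 -1.0000
    outer loop
      vertex 2.31 2.87 0.00
      vertex 1.15 13.16 0.00
      vertex 17.56 9.80 0.00
    endloop
  endfacet
  facet normal 0.0000 0.0000 -1.0000
    outer loop
      vertex 12.45 0.79 0.00
      vertex 2.31 2.87 0.00
      vertex 17.56 9.80 0.00
    endloop
  endfacet
  facet normal 0.7075 0.6464 0.2856
    outer loop
      vertex 17.56 9.80 0.00
      vertex 10.58 17.44 0.00
      vertex 8.81 8.81 23.92
    endloop
  endfacet
  facet normal -0.3961 0.8727 0.2855
    outer loop
      vertex 10.58 17.44 0.00
      vertex 1.15 13.16 0.00
      vertex 8.81 8.81 23.92
    endloop
  endfacet
  facet normal -0.9524 -0.1074 0.2855
    outer loop
      vertex 1.15 13.16 0.00
      vertex 2.31 2.87 0.00
      vertex 8.81 8.81 23.92
    endloop
  endfacet
  facet normal -0.1926 -0.9388 0.2855
    outer loop
      vertex 2.31 2.87 0.00
      vertex 12.45 0.79 0.00
      vertex 8.81 8.81 23.92
    endloop
  endfacet
  facet normal 0.8337 -0.4728 0.2854
    outer loop
      vertex 12.45 0.79 0.00
      vertex 17.56 9.80 0.00
      vertex 8.81 8.81 23.92
    endloop
  endfacet
endsolid part

The G0 Z moves step by Δz≈4.78 mm. The G1 loops shrink linearly with z, so the solid tapers from its base footprint up to z≈23.9. Closing with a flat bottom cap and the tapered top and triangulating gives 8 facets — a regular 5-sided pyramid, base circumscribed radius ≈ 8.81 mm, apex at z ≈ 23.9 mm.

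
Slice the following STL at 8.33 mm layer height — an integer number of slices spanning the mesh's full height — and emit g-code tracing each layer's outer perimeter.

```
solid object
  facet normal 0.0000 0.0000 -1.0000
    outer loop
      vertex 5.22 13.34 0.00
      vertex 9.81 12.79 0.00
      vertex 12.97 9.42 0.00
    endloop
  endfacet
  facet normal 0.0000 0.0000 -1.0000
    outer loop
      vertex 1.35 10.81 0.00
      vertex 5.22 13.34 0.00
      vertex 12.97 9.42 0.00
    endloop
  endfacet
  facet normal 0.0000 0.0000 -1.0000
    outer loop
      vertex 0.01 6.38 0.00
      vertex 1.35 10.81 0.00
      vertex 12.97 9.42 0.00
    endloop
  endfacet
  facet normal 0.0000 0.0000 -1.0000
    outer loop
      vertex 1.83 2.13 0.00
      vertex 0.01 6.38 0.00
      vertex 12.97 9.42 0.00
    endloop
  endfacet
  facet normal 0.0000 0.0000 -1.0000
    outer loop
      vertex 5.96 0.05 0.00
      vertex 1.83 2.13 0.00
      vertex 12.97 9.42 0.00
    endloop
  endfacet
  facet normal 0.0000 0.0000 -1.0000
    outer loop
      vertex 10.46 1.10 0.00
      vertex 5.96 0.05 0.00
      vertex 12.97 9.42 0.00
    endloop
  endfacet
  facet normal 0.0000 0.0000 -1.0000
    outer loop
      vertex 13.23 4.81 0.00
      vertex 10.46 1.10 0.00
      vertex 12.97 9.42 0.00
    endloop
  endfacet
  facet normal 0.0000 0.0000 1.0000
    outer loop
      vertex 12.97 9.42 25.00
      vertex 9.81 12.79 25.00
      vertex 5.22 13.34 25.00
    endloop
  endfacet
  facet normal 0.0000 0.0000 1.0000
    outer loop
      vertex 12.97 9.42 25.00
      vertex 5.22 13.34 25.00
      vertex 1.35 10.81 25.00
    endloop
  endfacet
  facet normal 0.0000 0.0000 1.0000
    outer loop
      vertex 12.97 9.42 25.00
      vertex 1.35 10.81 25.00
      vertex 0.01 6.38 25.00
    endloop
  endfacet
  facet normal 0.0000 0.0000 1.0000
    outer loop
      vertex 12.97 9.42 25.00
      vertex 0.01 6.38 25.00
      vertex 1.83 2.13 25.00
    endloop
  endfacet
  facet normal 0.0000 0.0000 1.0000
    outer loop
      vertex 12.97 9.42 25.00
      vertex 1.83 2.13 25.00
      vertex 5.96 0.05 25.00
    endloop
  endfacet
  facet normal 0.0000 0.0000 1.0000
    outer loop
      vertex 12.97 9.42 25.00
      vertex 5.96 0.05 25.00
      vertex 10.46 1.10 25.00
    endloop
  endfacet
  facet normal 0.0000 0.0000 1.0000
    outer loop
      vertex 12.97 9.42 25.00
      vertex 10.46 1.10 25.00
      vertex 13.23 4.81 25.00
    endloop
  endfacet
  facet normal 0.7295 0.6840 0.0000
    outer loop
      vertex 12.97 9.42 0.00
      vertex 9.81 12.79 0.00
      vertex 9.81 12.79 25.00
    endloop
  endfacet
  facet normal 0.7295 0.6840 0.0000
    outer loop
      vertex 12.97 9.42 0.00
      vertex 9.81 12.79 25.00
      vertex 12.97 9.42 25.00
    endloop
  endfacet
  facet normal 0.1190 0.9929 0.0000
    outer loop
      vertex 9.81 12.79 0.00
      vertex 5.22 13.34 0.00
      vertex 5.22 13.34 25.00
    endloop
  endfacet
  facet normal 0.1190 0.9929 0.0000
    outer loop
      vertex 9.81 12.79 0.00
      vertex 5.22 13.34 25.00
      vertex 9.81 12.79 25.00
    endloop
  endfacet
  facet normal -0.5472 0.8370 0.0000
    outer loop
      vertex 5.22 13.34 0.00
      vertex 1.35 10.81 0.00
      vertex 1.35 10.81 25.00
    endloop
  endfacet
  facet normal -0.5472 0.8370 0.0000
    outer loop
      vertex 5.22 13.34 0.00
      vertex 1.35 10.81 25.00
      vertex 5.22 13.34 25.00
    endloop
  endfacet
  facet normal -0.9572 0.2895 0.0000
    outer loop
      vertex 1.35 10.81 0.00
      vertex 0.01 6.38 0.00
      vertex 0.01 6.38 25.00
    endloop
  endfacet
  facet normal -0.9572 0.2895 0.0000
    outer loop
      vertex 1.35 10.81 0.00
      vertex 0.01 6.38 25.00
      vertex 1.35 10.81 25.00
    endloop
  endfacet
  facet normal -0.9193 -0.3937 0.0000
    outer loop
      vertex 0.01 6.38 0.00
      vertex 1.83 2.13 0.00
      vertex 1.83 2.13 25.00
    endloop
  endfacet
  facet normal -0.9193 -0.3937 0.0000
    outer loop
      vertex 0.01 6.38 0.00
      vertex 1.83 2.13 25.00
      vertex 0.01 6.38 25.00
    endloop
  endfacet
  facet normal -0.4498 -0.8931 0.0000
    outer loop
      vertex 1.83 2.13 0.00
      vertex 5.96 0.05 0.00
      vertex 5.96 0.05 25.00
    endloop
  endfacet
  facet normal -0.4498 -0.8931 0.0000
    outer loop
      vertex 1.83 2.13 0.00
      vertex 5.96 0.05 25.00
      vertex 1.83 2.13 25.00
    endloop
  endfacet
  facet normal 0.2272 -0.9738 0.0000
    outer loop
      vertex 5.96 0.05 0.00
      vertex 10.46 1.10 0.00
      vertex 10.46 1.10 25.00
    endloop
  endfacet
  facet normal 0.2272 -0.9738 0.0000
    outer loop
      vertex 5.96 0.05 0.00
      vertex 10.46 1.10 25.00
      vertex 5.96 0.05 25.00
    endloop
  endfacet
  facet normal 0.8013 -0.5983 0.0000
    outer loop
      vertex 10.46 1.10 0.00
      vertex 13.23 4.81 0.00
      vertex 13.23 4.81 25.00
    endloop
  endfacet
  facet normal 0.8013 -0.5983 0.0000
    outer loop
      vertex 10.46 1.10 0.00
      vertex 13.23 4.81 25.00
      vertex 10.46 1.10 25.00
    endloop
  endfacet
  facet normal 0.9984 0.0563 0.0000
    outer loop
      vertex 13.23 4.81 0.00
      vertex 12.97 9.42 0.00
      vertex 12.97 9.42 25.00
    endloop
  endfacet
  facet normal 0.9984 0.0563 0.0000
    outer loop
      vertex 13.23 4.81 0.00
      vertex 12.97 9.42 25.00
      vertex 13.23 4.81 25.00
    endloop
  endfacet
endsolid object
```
; perimeter-only toolpath
G21 ; units = mm
G90 ; absolute positioning
G28 ; home
; layer 1
G0 Z8.33
G0 X12.97 Y9.42
G1 X9.81 Y12.79
G1 X5.22 Y13.34
G1 X1.35 Y10.81
G1 X0.01 Y6.38
G1 X1.83 Y2.13
G1 X5.96 Y0.05
G1 X10.46 Y1.10
G1 X13.23 Y4.81
G1 X12.97 Y9.42
; layer 2
G0 Z16.67
G0 X12.97 Y9.42
G1 X9.81 Y12.79
G1 X5.22 Y13.34
G1 X1.35 Y10.81
G1 X0.01 Y6.38
G1 X1.83 Y2.13
G1 X5.96 Y0.05
G1 X10.46 Y1.10
G1 X13.23 Y4.81
G1 X12.97 Y9.42
; layer 3
G0 Z25.00
G0 X12.97 Y9.42
G1 X9.81 Y12.79
G1 X5.22 Y13.34
G1 X1.35 Y10.81
G1 X0.01 Y6.38
G1 X1.83 Y2.13
G1 X5.96 Y0.05
G1 X10.46 Y1.10
G1 X13.23 Y4.81
G1 X12.97 Y9.42
M2 ; end

The solid is a regular 9-sided prism (a cylinder approximated with 9 flat sides), circumscribed radius ≈ 6.76 mm, height ≈ 25 mm. Slicing at Δz = 8.33 mm — 3 equal slices spanning the solid's height, so layer i sits at z = i·h/3 — gives 3 non-empty perimeters. Each is a 9-segment closed polygon; G0 lifts to the layer z and rapids to the start vertex, then G1 traces the edges.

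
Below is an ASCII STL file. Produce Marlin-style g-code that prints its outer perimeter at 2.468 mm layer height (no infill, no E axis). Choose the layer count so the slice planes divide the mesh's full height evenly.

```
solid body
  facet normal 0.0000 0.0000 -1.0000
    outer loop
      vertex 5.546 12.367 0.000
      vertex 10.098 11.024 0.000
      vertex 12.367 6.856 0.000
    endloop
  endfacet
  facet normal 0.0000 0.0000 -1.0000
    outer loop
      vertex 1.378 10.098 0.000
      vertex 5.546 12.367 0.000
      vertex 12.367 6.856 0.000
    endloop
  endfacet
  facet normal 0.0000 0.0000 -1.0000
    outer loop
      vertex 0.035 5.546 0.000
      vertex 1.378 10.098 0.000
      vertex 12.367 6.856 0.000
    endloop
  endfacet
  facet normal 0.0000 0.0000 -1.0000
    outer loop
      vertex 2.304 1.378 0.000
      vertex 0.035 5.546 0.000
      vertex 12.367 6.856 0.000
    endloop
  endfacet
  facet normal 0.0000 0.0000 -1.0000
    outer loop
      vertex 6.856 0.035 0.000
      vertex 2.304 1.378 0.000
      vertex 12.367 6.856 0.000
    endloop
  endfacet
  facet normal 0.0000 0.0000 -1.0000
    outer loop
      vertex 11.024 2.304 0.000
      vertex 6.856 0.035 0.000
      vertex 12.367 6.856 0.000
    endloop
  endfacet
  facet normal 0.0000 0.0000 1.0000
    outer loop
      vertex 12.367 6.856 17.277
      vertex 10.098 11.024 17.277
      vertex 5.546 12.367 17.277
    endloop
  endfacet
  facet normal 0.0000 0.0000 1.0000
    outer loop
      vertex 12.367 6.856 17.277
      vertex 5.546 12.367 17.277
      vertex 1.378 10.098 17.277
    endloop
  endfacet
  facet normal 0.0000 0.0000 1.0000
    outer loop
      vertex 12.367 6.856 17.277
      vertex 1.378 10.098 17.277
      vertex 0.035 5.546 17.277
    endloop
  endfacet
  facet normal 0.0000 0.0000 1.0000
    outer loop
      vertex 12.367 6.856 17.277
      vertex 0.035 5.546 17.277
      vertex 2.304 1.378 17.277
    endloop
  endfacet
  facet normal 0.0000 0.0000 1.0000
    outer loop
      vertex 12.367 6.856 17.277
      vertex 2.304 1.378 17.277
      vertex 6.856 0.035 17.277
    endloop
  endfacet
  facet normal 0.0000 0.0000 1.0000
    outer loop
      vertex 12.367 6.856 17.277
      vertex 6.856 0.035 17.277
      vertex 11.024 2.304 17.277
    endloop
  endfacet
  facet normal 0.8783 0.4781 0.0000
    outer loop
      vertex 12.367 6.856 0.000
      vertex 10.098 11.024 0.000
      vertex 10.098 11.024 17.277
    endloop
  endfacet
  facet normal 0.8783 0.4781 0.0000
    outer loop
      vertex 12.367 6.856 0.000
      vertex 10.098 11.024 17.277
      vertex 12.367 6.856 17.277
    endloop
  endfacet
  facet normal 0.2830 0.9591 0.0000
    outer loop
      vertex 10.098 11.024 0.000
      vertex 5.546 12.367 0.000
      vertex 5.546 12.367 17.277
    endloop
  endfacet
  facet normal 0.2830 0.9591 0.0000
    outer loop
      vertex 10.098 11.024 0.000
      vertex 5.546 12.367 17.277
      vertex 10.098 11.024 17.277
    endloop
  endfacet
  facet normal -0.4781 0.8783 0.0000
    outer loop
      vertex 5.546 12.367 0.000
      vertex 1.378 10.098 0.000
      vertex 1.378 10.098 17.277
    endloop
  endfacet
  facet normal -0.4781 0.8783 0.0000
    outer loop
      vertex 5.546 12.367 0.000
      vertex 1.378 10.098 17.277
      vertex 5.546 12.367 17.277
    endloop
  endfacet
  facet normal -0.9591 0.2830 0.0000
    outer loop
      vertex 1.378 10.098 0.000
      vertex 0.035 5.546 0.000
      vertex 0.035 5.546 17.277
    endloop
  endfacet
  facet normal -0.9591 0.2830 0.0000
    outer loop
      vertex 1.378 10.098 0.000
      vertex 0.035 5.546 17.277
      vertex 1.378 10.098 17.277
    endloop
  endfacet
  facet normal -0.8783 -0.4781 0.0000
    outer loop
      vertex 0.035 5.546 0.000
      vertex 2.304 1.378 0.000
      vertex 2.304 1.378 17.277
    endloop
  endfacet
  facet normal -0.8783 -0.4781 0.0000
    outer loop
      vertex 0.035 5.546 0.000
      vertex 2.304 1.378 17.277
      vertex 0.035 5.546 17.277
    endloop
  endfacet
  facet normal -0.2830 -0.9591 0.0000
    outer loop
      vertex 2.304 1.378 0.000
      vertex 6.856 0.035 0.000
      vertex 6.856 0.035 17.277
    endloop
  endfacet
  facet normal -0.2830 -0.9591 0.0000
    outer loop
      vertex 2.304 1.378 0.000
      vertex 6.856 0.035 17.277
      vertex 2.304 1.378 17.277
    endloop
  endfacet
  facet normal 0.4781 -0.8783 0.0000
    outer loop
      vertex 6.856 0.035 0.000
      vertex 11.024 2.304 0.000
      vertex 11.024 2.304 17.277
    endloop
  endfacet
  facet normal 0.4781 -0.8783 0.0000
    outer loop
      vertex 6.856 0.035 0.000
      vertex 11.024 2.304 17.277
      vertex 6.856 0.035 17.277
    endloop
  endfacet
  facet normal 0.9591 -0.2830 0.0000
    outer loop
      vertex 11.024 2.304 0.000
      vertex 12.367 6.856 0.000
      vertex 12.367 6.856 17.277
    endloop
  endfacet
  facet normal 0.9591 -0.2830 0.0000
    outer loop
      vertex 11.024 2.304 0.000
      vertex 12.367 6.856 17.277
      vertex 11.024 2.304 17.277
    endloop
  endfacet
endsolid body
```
; perimeter-only toolpath
G21 ; units = mm
G90 ; absolute positioning
G28 ; home
; layer 1
G0 Z2.468
G0 X12.367 Y6.856
G1 X10.098 Y11.024
G1 X5.546 Y12.367
G1 X1.378 Y10.098
G1 X0.035 Y5.546
G1 X2.304 Y1.378
G1 X6.856 Y0.035
G1 X11.024 Y2.304
G1 X12.367 Y6.856
; layer 2
G0 Z4.936
G0 X12.367 Y6.856
G1 X10.098 Y11.024
G1 X5.546 Y12.367
G1 X1.378 Y10.098
G1 X0.035 Y5.546
G1 X2.304 Y1.378
G1 X6.856 Y0.035
G1 X11.024 Y2.304
G1 X12.367 Y6.856
; layer 3
G0 Z7.404
G0 X12.367 Y6.856
G1 X10.098 Y11.024
G1 X5.546 Y12.367
G1 X1.378 Y10.098
G1 X0.035 Y5.546
G1 X2.304 Y1.378
G1 X6.856 Y0.035
G1 X11.024 Y2.304
G1 X12.367 Y6.856
; layer 4
G0 Z9.873
G0 X12.367 Y6.856
G1 X10.098 Y11.024
G1 X5.546 Y12.367
G1 X1.378 Y10.098
G1 X0.035 Y5.546
G1 X2.304 Y1.378
G1 X6.856 Y0.035
G1 X11.024 Y2.304
G1 X12.367 Y6.856
; layer 5
G0 Z12.341
G0 X12.367 Y6.856
G1 X10.098 Y11.024
G1 X5.546 Y12.367
G1 X1.378 Y10.098
G1 X0.035 Y5.546
G1 X2.304 Y1.378
G1 X6.856 Y0.035
G1 X11.024 Y2.304
G1 X12.367 Y6.856
; layer 6
G0 Z14.809
G0 X12.367 Y6.856
G1 X10.098 Y11.024
G1 X5.546 Y12.367
G1 X1.378 Y10.098
G1 X0.035 Y5.546
G1 X2.304 Y1.378
G1 X6.856 Y0.035
G1 X11.024 Y2.304
G1 X12.367 Y6.856
; layer 7
G0 Z17.277
G0 X12.367 Y6.856
G1 X10.098 Y11.024
G1 X5.546 Y12.367
G1 X1.378 Y10.098
G1 X0.035 Y5.546
G1 X2.304 Y1.378
G1 X6.856 Y0.035
G1 X11.024 Y2.304
G1 X12.367 Y6.856
M2 ; end

The solid is a regular 8-sided prism (a cylinder approximated with 8 flat sides), circumscribed radius ≈ 6.2 mm, height ≈ 17.3 mm. Slicing at Δz = 2.468 mm — 7 equal slices spanning the solid's height, so layer i sits at z = i·h/7 — gives 7 non-empty perimeters. Each is a 8-segment closed polygon; G0 lifts to the layer z and rapids to the start vertex, then G1 traces the edges.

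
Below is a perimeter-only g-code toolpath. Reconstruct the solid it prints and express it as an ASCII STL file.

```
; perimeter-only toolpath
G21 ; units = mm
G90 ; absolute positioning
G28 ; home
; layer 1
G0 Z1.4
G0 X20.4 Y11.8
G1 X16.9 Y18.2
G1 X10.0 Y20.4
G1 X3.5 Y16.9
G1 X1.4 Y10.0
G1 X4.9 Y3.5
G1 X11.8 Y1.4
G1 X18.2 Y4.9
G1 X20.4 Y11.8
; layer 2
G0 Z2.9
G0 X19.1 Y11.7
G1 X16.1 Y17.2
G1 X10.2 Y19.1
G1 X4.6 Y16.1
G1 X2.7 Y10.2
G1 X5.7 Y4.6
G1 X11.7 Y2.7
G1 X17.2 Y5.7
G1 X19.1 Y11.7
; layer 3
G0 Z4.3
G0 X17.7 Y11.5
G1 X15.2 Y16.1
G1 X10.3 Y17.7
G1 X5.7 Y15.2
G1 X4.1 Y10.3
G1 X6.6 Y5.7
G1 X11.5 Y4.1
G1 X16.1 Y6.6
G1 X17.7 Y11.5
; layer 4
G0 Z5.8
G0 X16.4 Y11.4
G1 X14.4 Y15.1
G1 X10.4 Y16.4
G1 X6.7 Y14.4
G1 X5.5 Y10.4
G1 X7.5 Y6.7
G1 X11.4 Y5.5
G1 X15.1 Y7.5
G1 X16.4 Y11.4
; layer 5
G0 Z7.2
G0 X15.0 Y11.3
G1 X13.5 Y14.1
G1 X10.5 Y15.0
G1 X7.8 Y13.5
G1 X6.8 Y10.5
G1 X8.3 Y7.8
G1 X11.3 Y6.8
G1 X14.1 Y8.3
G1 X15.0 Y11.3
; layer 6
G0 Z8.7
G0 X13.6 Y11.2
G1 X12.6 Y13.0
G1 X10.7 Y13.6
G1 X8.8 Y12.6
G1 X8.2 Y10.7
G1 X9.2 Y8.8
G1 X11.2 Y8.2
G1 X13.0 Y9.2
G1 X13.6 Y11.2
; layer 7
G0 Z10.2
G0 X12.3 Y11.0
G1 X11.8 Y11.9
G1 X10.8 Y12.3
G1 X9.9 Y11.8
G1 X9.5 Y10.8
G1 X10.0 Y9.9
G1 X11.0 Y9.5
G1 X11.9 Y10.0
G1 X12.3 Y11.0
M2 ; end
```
solid part
  facet normal 0.0000 0.0000 -1.0000
    outer loop
      vertex 9.9 21.8 0.0
      vertex 17.8 19.3 0.0
      vertex 21.8 11.9 0.0
    endloop
  endfacet
  facet normal 0.0000 0.0000 -1.0000
    outer loop
      vertex 2.5 17.8 0.0
      vertex 9.9 21.8 0.0
      vertex 21.8 11.9 0.0
    endloop
  endfacet
  facet normal 0.0000 0.0000 -1.0000
    outer loop
      vertex 0.0 9.9 0.0
      vertex 2.5 17.8 0.0
      vertex 21.8 11.9 0.0
    endloop
  endfacet
  facet normal 0.0000 0.0000 -1.0000
    outer loop
      vertex 4.0 2.5 0.0
      vertex 0.0 9.9 0.0
      vertex 21.8 11.9 0.0
    endloop
  endfacet
  facet normal 0.0000 0.0000 -1.0000
    outer loop
      vertex 11.9 0.0 0.0
      vertex 4.0 2.5 0.0
      vertex 21.8 11.9 0.0
    endloop
  endfacet
  facet normal 0.0000 0.0000 -1.0000
    outer loop
      vertex 19.3 4.0 0.0
      vertex 11.9 0.0 0.0
      vertex 21.8 11.9 0.0
    endloop
  endfacet
  facet normal 0.6645 0.3592 0.6553
    outer loop
      vertex 21.8 11.9 0.0
      vertex 17.8 19.3 0.0
      vertex 10.9 10.9 11.6
    endloop
  endfacet
  facet normal 0.2276 0.7193 0.6563
    outer loop
      vertex 17.8 19.3 0.0
      vertex 9.9 21.8 0.0
      vertex 10.9 10.9 11.6
    endloop
  endfacet
  facet normal -0.3592 0.6645 0.6553
    outer loop
      vertex 9.9 21.8 0.0
      vertex 2.5 17.8 0.0
      vertex 10.9 10.9 11.6
    endloop
  endfacet
  facet normal -0.7193 0.2276 0.6563
    outer loop
      vertex 2.5 17.8 0.0
      vertex 0.0 9.9 0.0
      vertex 10.9 10.9 11.6
    endloop
  endfacet
  facet normal -0.6645 -0.3592 0.6553
    outer loop
      vertex 0.0 9.9 0.0
      vertex 4.0 2.5 0.0
      vertex 10.9 10.9 11.6
    endloop
  endfacet
  facet normal -0.2276 -0.7193 0.6563
    outer loop
      vertex 4.0 2.5 0.0
      vertex 11.9 0.0 0.0
      vertex 10.9 10.9 11.6
    endloop
  endfacet
  facet normal 0.3592 -0.6645 0.6553
    outer loop
      vertex 11.9 0.0 0.0
      vertex 19.3 4.0 0.0
      vertex 10.9 10.9 11.6
    endloop
  endfacet
  facet normal 0.7193 -0.2276 0.6563
    outer loop
      vertex 19.3 4.0 0.0
      vertex 21.8 11.9 0.0
      vertex 10.9 10.9 11.6
    endloop
  endfacet
endsolid part

The G0 Z moves step by Δz≈1.4 mm. The G1 loops shrink linearly with z, so the solid tapers from its base footprint up to z≈11.6. Closing with a flat bottom cap and the tapered top and triangulating gives 14 facets — a regular 8-sided pyramid, base circumscribed radius ≈ 10.9 mm, apex at z ≈ 11.6 mm.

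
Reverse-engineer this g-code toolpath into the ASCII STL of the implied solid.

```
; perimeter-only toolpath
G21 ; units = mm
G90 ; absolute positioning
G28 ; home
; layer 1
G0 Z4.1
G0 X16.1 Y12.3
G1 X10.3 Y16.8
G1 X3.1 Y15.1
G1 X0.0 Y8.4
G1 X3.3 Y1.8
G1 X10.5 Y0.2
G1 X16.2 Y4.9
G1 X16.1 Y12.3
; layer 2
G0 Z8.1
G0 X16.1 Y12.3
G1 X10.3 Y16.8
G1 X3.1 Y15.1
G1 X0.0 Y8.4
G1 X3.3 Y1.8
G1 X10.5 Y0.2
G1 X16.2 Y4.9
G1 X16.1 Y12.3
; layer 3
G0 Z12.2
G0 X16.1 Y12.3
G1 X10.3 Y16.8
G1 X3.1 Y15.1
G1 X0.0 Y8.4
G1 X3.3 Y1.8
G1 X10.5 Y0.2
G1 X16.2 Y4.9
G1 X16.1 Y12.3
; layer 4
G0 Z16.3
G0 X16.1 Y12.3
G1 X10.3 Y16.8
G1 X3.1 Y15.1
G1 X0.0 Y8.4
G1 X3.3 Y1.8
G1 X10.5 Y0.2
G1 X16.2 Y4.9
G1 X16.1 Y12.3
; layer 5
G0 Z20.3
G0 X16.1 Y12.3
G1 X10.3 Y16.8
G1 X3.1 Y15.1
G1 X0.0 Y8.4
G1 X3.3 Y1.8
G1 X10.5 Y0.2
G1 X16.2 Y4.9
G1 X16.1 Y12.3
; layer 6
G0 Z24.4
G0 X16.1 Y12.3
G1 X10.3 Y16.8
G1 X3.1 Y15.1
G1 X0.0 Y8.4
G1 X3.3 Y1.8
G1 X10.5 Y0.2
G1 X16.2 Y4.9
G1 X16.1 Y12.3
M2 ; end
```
solid part
  facet normal 0.0000 0.0000 -1.0000
    outer loop
      vertex 3.1 15.1 0.0
      vertex 10.3 16.8 0.0
      vertex 16.1 12.3 0.0
    endloop
  endfacet
  facet normal 0.0000 0.0000 -1.0000
    outer loop
      vertex 0.0 8.4 0.0
      vertex 3.1 15.1 0.0
      vertex 16.1 12.3 0.0
    endloop
  endfacet
  facet normal 0.0000 0.0000 -1.0000
    outer loop
      vertex 3.3 1.8 0.0
      vertex 0.0 8.4 0.0
      vertex 16.1 12.3 0.0
    endloop
  endfacet
  facet normal 0.0000 0.0000 -1.0000
    outer loop
      vertex 10.5 0.2 0.0
      vertex 3.3 1.8 0.0
      vertex 16.1 12.3 0.0
    endloop
  endfacet
  facet normal 0.0000 0.0000 -1.0000
    outer loop
      vertex 16.2 4.9 0.0
      vertex 10.5 0.2 0.0
      vertex 16.1 12.3 0.0
    endloop
  endfacet
  facet normal 0.0000 0.0000 1.0000
    outer loop
      vertex 16.1 12.3 24.4
      vertex 10.3 16.8 24.4
      vertex 3.1 15.1 24.4
    endloop
  endfacet
  facet normal 0.0000 0.0000 1.0000
    outer loop
      vertex 16.1 12.3 24.4
      vertex 3.1 15.1 24.4
      vertex 0.0 8.4 24.4
    endloop
  endfacet
  facet normal 0.0000 0.0000 1.0000
    outer loop
      vertex 16.1 12.3 24.4
      vertex 0.0 8.4 24.4
      vertex 3.3 1.8 24.4
    endloop
  endfacet
  facet normal 0.0000 0.0000 1.0000
    outer loop
      vertex 16.1 12.3 24.4
      vertex 3.3 1.8 24.4
      vertex 10.5 0.2 24.4
    endloop
  endfacet
  facet normal 0.0000 0.0000 1.0000
    outer loop
      vertex 16.1 12.3 24.4
      vertex 10.5 0.2 24.4
      vertex 16.2 4.9 24.4
    endloop
  endfacet
  facet normal 0.6130 0.7901 0.0000
    outer loop
      vertex 16.1 12.3 0.0
      vertex 10.3 16.8 0.0
      vertex 10.3 16.8 24.4
    endloop
  endfacet
  facet normal 0.6130 0.7901 0.0000
    outer loop
      vertex 16.1 12.3 0.0
      vertex 10.3 16.8 24.4
      vertex 16.1 12.3 24.4
    endloop
  endfacet
  facet normal -0.2298 0.9732 0.0000
    outer loop
      vertex 10.3 16.8 0.0
      vertex 3.1 15.1 0.0
      vertex 3.1 15.1 24.4
    endloop
  endfacet
  facet normal -0.2298 0.9732 0.0000
    outer loop
      vertex 10.3 16.8 0.0
      vertex 3.1 15.1 24.4
      vertex 10.3 16.8 24.4
    endloop
  endfacet
  facet normal -0.9076 0.4199 0.0000
    outer loop
      vertex 3.1 15.1 0.0
      vertex 0.0 8.4 0.0
      vertex 0.0 8.4 24.4
    endloop
  endfacet
  facet normal -0.9076 0.4199 0.0000
    outer loop
      vertex 3.1 15.1 0.0
      vertex 0.0 8.4 24.4
      vertex 3.1 15.1 24.4
    endloop
  endfacet
  facet normal -0.8944 -0.4472 0.0000
    outer loop
      vertex 0.0 8.4 0.0
      vertex 3.3 1.8 0.0
      vertex 3.3 1.8 24.4
    endloop
  endfacet
  facet normal -0.8944 -0.4472 0.0000
    outer loop
      vertex 0.0 8.4 0.0
      vertex 3.3 1.8 24.4
      vertex 0.0 8.4 24.4
    endloop
  endfacet
  facet normal -0.2169 -0.9762 0.0000
    outer loop
      vertex 3.3 1.8 0.0
      vertex 10.5 0.2 0.0
      vertex 10.5 0.2 24.4
    endloop
  endfacet
  facet normal -0.2169 -0.9762 0.0000
    outer loop
      vertex 3.3 1.8 0.0
      vertex 10.5 0.2 24.4
      vertex 3.3 1.8 24.4
    endloop
  endfacet
  facet normal 0.6362 -0.7715 0.0000
    outer loop
      vertex 10.5 0.2 0.0
      vertex 16.2 4.9 0.0
      vertex 16.2 4.9 24.4
    endloop
  endfacet
  facet normal 0.6362 -0.7715 0.0000
    outer loop
      vertex 10.5 0.2 0.0
      vertex 16.2 4.9 24.4
      vertex 10.5 0.2 24.4
    endloop
  endfacet
  facet normal 0.9999 0.0135 0.0000
    outer loop
      vertex 16.2 4.9 0.0
      vertex 16.1 12.3 0.0
      vertex 16.1 12.3 24.4
    endloop
  endfacet
  facet normal 0.9999 0.0135 0.0000
    outer loop
      vertex 16.2 4.9 0.0
      vertex 16.1 12.3 24.4
      vertex 16.2 4.9 24.4
    endloop
  endfacet
endsolid part

The G0 Z moves step by Δz≈4.1 mm. Every layer's G1 loop is the same polygon, so the solid is a straight extrusion of it from z=0 to z≈24.4. Closing with flat bottom and top caps and triangulating gives 24 facets — a regular 7-sided prism (a cylinder approximated with 7 flat sides), circumscribed radius ≈ 8.5 mm, height ≈ 24.4 mm.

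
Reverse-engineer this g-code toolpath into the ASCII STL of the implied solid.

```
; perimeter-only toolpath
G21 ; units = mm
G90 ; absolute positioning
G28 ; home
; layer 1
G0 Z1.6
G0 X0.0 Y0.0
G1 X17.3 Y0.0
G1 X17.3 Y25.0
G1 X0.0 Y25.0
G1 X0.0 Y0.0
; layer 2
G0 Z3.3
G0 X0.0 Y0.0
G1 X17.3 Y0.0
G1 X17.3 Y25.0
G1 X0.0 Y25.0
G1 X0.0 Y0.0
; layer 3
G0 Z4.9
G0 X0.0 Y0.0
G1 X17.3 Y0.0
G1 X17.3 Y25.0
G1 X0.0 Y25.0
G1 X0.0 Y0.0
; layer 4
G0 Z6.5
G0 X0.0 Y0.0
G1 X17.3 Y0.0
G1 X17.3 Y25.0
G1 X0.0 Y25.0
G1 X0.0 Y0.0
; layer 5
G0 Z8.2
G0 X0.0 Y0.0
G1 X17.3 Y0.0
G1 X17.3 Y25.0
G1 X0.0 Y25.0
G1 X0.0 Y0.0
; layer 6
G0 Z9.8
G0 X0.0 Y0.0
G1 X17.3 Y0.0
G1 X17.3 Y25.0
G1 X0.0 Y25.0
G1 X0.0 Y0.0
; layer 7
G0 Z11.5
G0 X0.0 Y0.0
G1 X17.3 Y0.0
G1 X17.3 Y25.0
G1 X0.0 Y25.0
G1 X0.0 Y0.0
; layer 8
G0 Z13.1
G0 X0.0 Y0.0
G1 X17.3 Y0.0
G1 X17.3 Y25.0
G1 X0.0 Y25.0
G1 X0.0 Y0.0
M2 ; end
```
solid part
  facet normal 0.0000 0.0000 -1.0000
    outer loop
      vertex 17.3 25.0 0.0
      vertex 17.3 0.0 0.0
      vertex 0.0 0.0 0.0
    endloop
  endfacet
  facet normal 0.0000 0.0000 -1.0000
    outer loop
      vertex 0.0 25.0 0.0
      vertex 17.3 25.0 0.0
      vertex 0.0 0.0 0.0
    endloop
  endfacet
  facet normal 0.0000 0.0000 1.0000
    outer loop
      vertex 0.0 0.0 13.1
      vertex 17.3 0.0 13.1
      vertex 17.3 25.0 13.1
    endloop
  endfacet
  facet normal 0.0000 0.0000 1.0000
    outer loop
      vertex 0.0 0.0 13.1
      vertex 17.3 25.0 13.1
      vertex 0.0 25.0 13.1
    endloop
  endfacet
  facet normal 0.0000 -1.0000 0.0000
    outer loop
      vertex 0.0 0.0 0.0
      vertex 17.3 0.0 0.0
      vertex 17.3 0.0 13.1
    endloop
  endfacet
  facet normal 0.0000 -1.0000 0.0000
    outer loop
      vertex 0.0 0.0 0.0
      vertex 17.3 0.0 13.1
      vertex 0.0 0.0 13.1
    endloop
  endfacet
  facet normal 0.0000 1.0000 0.0000
    outer loop
      vertex 17.3 25.0 13.1
      vertex 17.3 25.0 0.0
      vertex 0.0 25.0 0.0
    endloop
  endfacet
  facet normal 0.0000 1.0000 0.0000
    outer loop
      vertex 0.0 25.0 13.1
      vertex 17.3 25.0 13.1
      vertex 0.0 25.0 0.0
    endloop
  endfacet
  facet normal -1.0000 0.0000 0.0000
    outer loop
      vertex 0.0 25.0 13.1
      vertex 0.0 25.0 0.0
      vertex 0.0 0.0 0.0
    endloop
  endfacet
  facet normal -1.0000 0.0000 0.0000
    outer loop
      vertex 0.0 0.0 13.1
      vertex 0.0 25.0 13.1
      vertex 0.0 0.0 0.0
    endloop
  endfacet
  facet normal 1.0000 0.0000 0.0000
    outer loop
      vertex 17.3 0.0 0.0
      vertex 17.3 25.0 0.0
      vertex 17.3 25.0 13.1
    endloop
  endfacet
  facet normal 1.0000 0.0000 0.0000
    outer loop
      vertex 17.3 0.0 0.0
      vertex 17.3 25.0 13.1
      vertex 17.3 0.0 13.1
    endloop
  endfacet
endsolid part

The G0 Z moves step by Δz≈1.6 mm. Every layer's G1 loop is the same polygon, so the solid is a straight extrusion of it from z=0 to z≈13.1. Closing with flat bottom and top caps and triangulating gives 12 facets — a rectangular box, roughly 17.3 × 25 mm footprint and 13.1 mm tall.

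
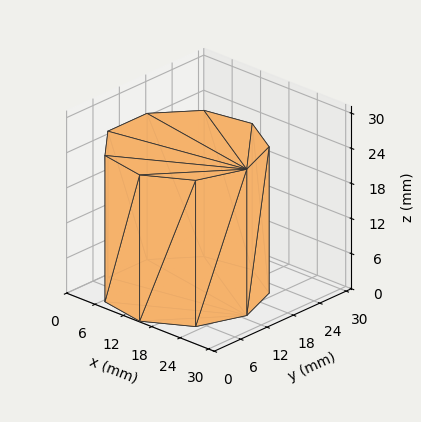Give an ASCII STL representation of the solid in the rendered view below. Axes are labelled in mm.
Reading the render: the shape is a regular 9-sided prism (a cylinder approximated with 9 flat sides), circumscribed radius ≈ 13 mm, height ≈ 25 mm (dimensions read to the nearest mm from the axis ticks). For the STL, each face is triangulated and given an outward normal.

solid part
  facet normal 0.0000 0.0000 -1.0000
    outer loop
      vertex 15.257 25.803 0.000
      vertex 22.959 21.356 0.000
      vertex 26.000 13.000 0.000
    endloop
  endfacet
  facet normal 0.0000 0.0000 -1.0000
    outer loop
      vertex 6.500 24.258 0.000
      vertex 15.257 25.803 0.000
      vertex 26.000 13.000 0.000
    endloop
  endfacet
  facet normal 0.0000 0.0000 -1.0000
    outer loop
      vertex 0.784 17.446 0.000
      vertex 6.500 24.258 0.000
      vertex 26.000 13.000 0.000
    endloop
  endfacet
  facet normal 0.0000 0.0000 -1.0000
    outer loop
      vertex 0.784 8.554 0.000
      vertex 0.784 17.446 0.000
      vertex 26.000 13.000 0.000
    endloop
  endfacet
  facet normal 0.0000 0.0000 -1.0000
    outer loop
      vertex 6.500 1.742 0.000
      vertex 0.784 8.554 0.000
      vertex 26.000 13.000 0.000
    endloop
  endfacet
  facet normal 0.0000 0.0000 -1.0000
    outer loop
      vertex 15.257 0.197 0.000
      vertex 6.500 1.742 0.000
      vertex 26.000 13.000 0.000
    endloop
  endfacet
  facet normal 0.0000 0.0000 -1.0000
    outer loop
      vertex 22.959 4.644 0.000
      vertex 15.257 0.197 0.000
      vertex 26.000 13.000 0.000
    endloop
  endfacet
  facet normal 0.0000 0.0000 1.0000
    outer loop
      vertex 26.000 13.000 25.000
      vertex 22.959 21.356 25.000
      vertex 15.257 25.803 25.000
    endloop
  endfacet
  facet normal 0.0000 0.0000 1.0000
    outer loop
      vertex 26.000 13.000 25.000
      vertex 15.257 25.803 25.000
      vertex 6.500 24.258 25.000
    endloop
  endfacet
  facet normal 0.0000 0.0000 1.0000
    outer loop
      vertex 26.000 13.000 25.000
      vertex 6.500 24.258 25.000
      vertex 0.784 17.446 25.000
    endloop
  endfacet
  facet normal 0.0000 0.0000 1.0000
    outer loop
      vertex 26.000 13.000 25.000
      vertex 0.784 17.446 25.000
      vertex 0.784 8.554 25.000
    endloop
  endfacet
  facet normal 0.0000 0.0000 1.0000
    outer loop
      vertex 26.000 13.000 25.000
      vertex 0.784 8.554 25.000
      vertex 6.500 1.742 25.000
    endloop
  endfacet
  facet normal 0.0000 0.0000 1.0000
    outer loop
      vertex 26.000 13.000 25.000
      vertex 6.500 1.742 25.000
      vertex 15.257 0.197 25.000
    endloop
  endfacet
  facet normal 0.0000 0.0000 1.0000
    outer loop
      vertex 26.000 13.000 25.000
      vertex 15.257 0.197 25.000
      vertex 22.959 4.644 25.000
    endloop
  endfacet
  facet normal 0.9397 0.3420 0.0000
    outer loop
      vertex 26.000 13.000 0.000
      vertex 22.959 21.356 0.000
      vertex 22.959 21.356 25.000
    endloop
  endfacet
  facet normal 0.9397 0.3420 0.0000
    outer loop
      vertex 26.000 13.000 0.000
      vertex 22.959 21.356 25.000
      vertex 26.000 13.000 25.000
    endloop
  endfacet
  facet normal 0.5000 0.8660 0.0000
    outer loop
      vertex 22.959 21.356 0.000
      vertex 15.257 25.803 0.000
      vertex 15.257 25.803 25.000
    endloop
  endfacet
  facet normal 0.5000 0.8660 0.0000
    outer loop
      vertex 22.959 21.356 0.000
      vertex 15.257 25.803 25.000
      vertex 22.959 21.356 25.000
    endloop
  endfacet
  facet normal -0.1737 0.9848 0.0000
    outer loop
      vertex 15.257 25.803 0.000
      vertex 6.500 24.258 0.000
      vertex 6.500 24.258 25.000
    endloop
  endfacet
  facet normal -0.1737 0.9848 0.0000
    outer loop
      vertex 15.257 25.803 0.000
      vertex 6.500 24.258 25.000
      vertex 15.257 25.803 25.000
    endloop
  endfacet
  facet normal -0.7660 0.6428 0.0000
    outer loop
      vertex 6.500 24.258 0.000
      vertex 0.784 17.446 0.000
      vertex 0.784 17.446 25.000
    endloop
  endfacet
  facet normal -0.7660 0.6428 0.0000
    outer loop
      vertex 6.500 24.258 0.000
      vertex 0.784 17.446 25.000
      vertex 6.500 24.258 25.000
    endloop
  endfacet
  facet normal -1.0000 0.0000 0.0000
    outer loop
      vertex 0.784 17.446 0.000
      vertex 0.784 8.554 0.000
      vertex 0.784 8.554 25.000
    endloop
  endfacet
  facet normal -1.0000 0.0000 0.0000
    outer loop
      vertex 0.784 17.446 0.000
      vertex 0.784 8.554 25.000
      vertex 0.784 17.446 25.000
    endloop
  endfacet
  facet normal -0.7660 -0.6428 0.0000
    outer loop
      vertex 0.784 8.554 0.000
      vertex 6.500 1.742 0.000
      vertex 6.500 1.742 25.000
    endloop
  endfacet
  facet normal -0.7660 -0.6428 0.0000
    outer loop
      vertex 0.784 8.554 0.000
      vertex 6.500 1.742 25.000
      vertex 0.784 8.554 25.000
    endloop
  endfacet
  facet normal -0.1737 -0.9848 0.0000
    outer loop
      vertex 6.500 1.742 0.000
      vertex 15.257 0.197 0.000
      vertex 15.257 0.197 25.000
    endloop
  endfacet
  facet normal -0.1737 -0.9848 0.0000
    outer loop
      vertex 6.500 1.742 0.000
      vertex 15.257 0.197 25.000
      vertex 6.500 1.742 25.000
    endloop
  endfacet
  facet normal 0.5000 -0.8660 0.0000
    outer loop
      vertex 15.257 0.197 0.000
      vertex 22.959 4.644 0.000
      vertex 22.959 4.644 25.000
    endloop
  endfacet
  facet normal 0.5000 -0.8660 0.0000
    outer loop
      vertex 15.257 0.197 0.000
      vertex 22.959 4.644 25.000
      vertex 15.257 0.197 25.000
    endloop
  endfacet
  facet normal 0.9397 -0.3420 0.0000
    outer loop
      vertex 22.959 4.644 0.000
      vertex 26.000 13.000 0.000
      vertex 26.000 13.000 25.000
    endloop
  endfacet
  facet normal 0.9397 -0.3420 0.0000
    outer loop
      vertex 22.959 4.644 0.000
      vertex 26.000 13.000 25.000
      vertex 22.959 4.644 25.000
    endloop
  endfacet
endsolid part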